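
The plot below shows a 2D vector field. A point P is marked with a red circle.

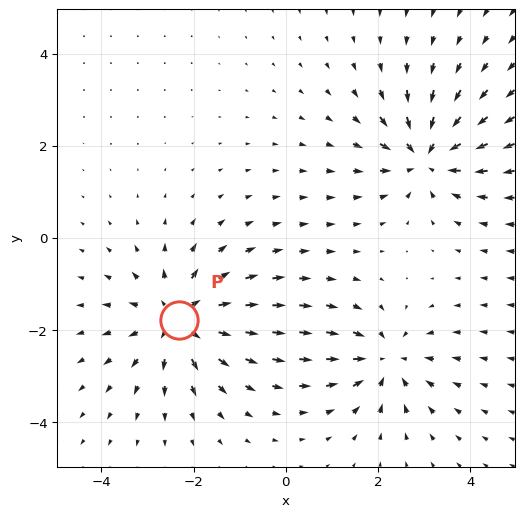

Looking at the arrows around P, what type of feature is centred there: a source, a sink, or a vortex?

At P (-2.3, -1.8) the arrows spread outward. Divergence about +4, curl ≈0 — positive divergence with near-zero curl is a source.

source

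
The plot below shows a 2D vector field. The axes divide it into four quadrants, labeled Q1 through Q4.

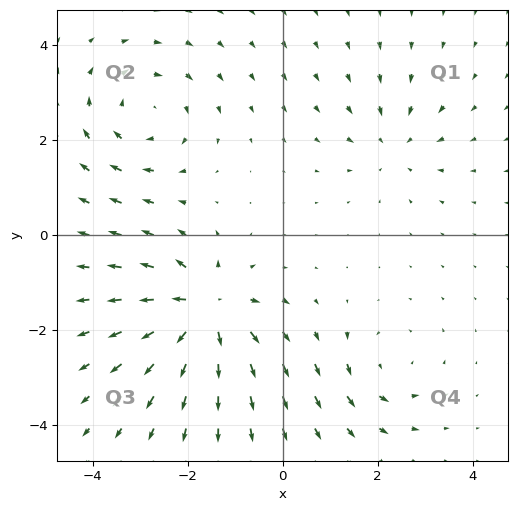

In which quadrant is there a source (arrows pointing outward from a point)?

Q3

The source sits at approximately (-1.7, -1.6), which lies in quadrant Q3. The divergence there is about +6, positive as expected for a source.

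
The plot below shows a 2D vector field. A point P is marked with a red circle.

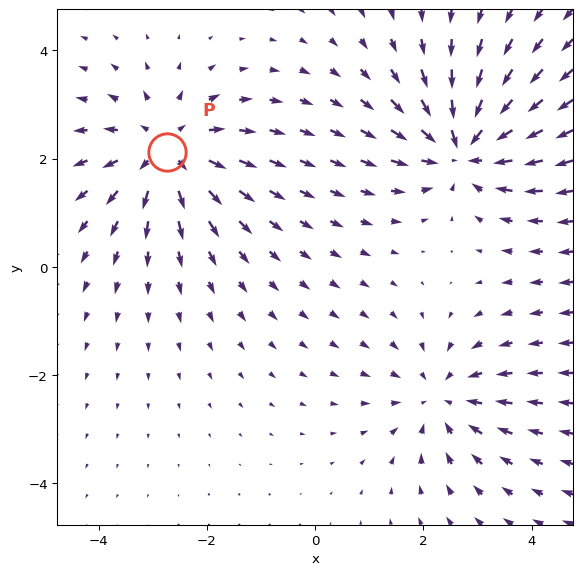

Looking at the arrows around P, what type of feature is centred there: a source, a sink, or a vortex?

At P (-2.7, 2.1) the arrows spread outward. Divergence about +4, curl ≈0 — positive divergence with near-zero curl is a source.

source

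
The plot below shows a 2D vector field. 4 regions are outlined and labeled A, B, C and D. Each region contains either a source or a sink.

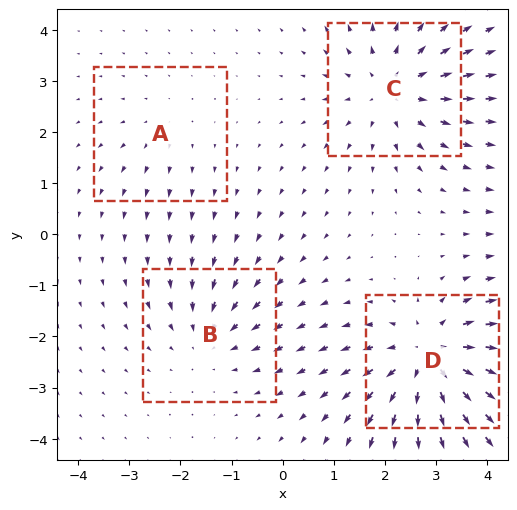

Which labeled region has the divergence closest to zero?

Divergence at each region's feature centre — A: about +2, B: about -3, C: about +5, D: about +6. Region A is closest to zero.

A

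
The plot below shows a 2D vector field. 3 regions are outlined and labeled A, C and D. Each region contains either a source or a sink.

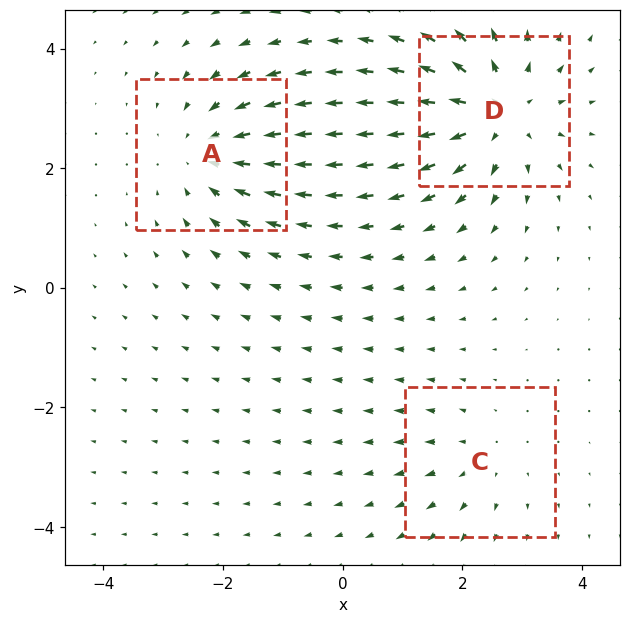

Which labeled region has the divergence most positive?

D

Divergence at each region's feature centre — A: about -3, C: about +2, D: about +4. Region D is most positive.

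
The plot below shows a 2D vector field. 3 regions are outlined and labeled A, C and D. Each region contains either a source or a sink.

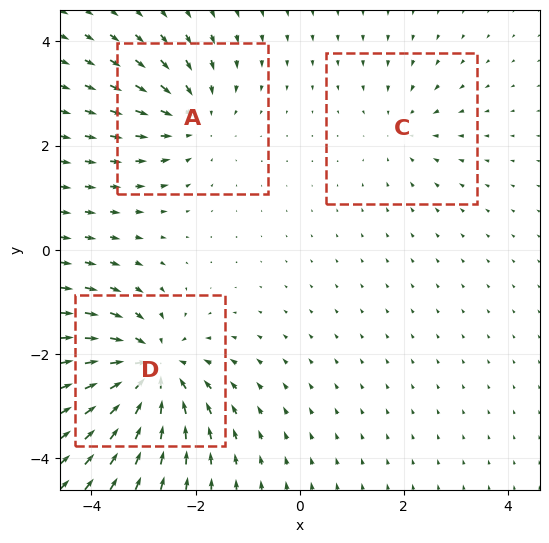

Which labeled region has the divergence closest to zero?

Divergence at each region's feature centre — A: about -3, C: about -2, D: about -5. Region C is closest to zero.

C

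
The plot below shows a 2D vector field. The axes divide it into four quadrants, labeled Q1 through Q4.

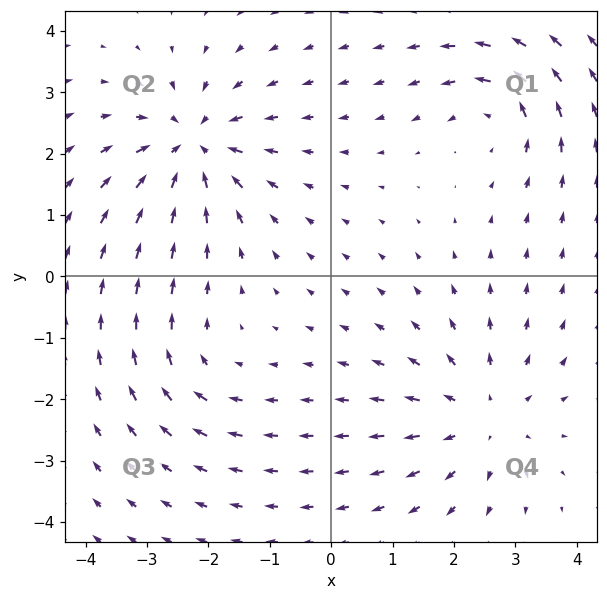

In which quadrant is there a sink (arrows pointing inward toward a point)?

The sink sits at approximately (-2.2, 2.1), which lies in quadrant Q2. The divergence there is about -6, negative as expected for a sink.

Q2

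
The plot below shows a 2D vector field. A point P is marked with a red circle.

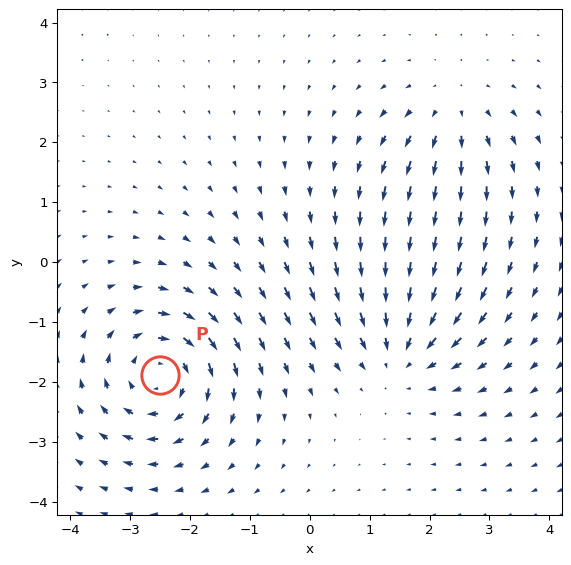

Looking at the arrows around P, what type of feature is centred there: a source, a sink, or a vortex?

vortex

At P (-2.5, -1.9) the arrows circulate clockwise. Divergence ≈0, curl about -5 — near-zero divergence with nonzero curl is a vortex.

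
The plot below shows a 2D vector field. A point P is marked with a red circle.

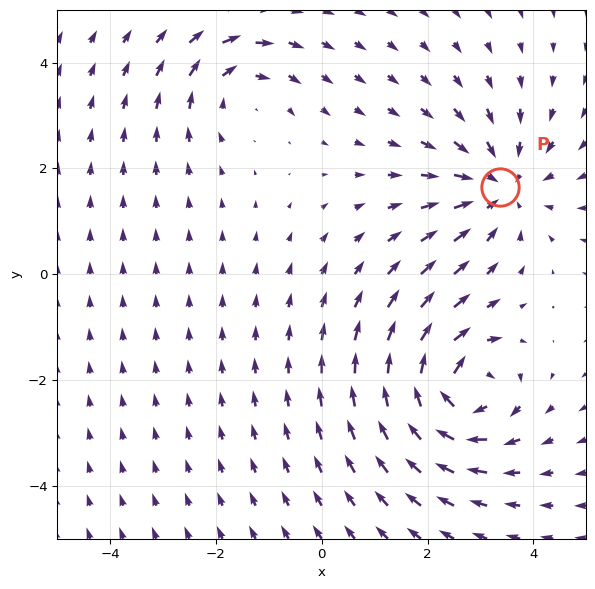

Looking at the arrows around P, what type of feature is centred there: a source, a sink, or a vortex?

At P (3.4, 1.6) the arrows converge inward. Divergence about -3, curl ≈0 — negative divergence with near-zero curl is a sink.

sink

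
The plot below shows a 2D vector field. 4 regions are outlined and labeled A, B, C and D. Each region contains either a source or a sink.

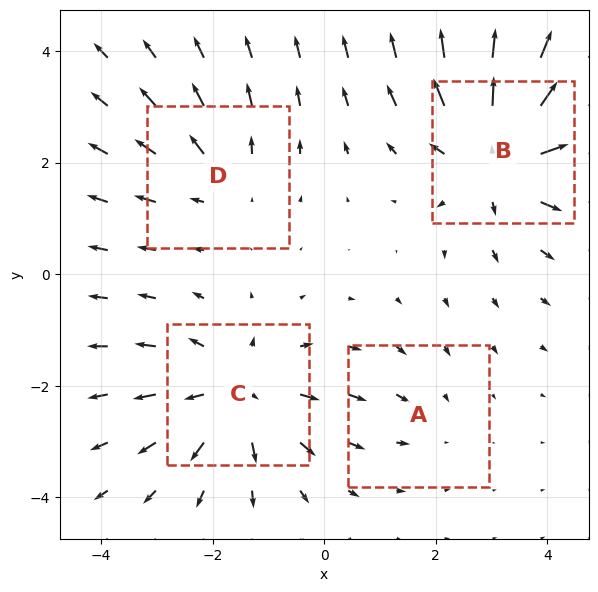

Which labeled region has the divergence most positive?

B

Divergence at each region's feature centre — A: about -2, B: about +6, C: about +4, D: about +3. Region B is most positive.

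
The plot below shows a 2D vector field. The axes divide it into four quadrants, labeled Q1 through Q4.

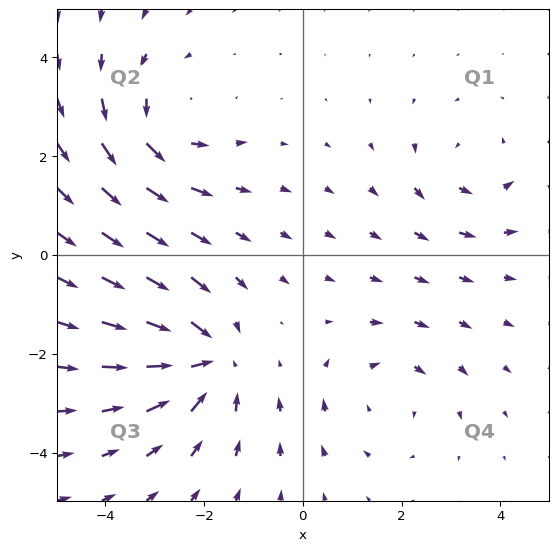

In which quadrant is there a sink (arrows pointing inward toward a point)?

The sink sits at approximately (-2.0, -2.1), which lies in quadrant Q3. The divergence there is about -5, negative as expected for a sink.

Q3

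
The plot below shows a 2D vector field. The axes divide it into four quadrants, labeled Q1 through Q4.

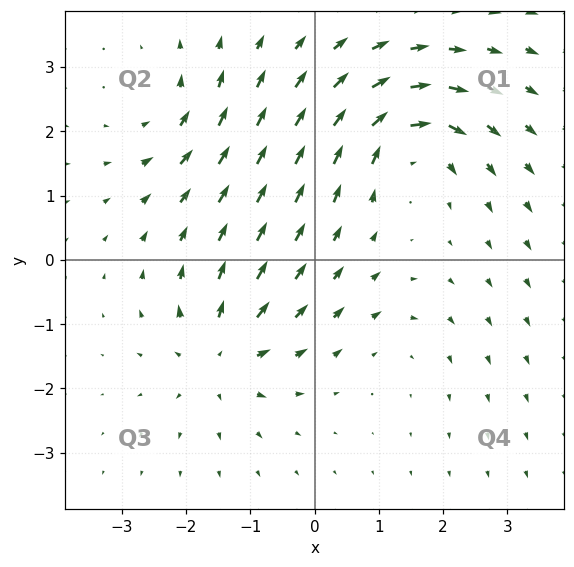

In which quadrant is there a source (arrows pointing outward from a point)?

Q3

The source sits at approximately (-1.5, -1.5), which lies in quadrant Q3. The divergence there is about +6, positive as expected for a source.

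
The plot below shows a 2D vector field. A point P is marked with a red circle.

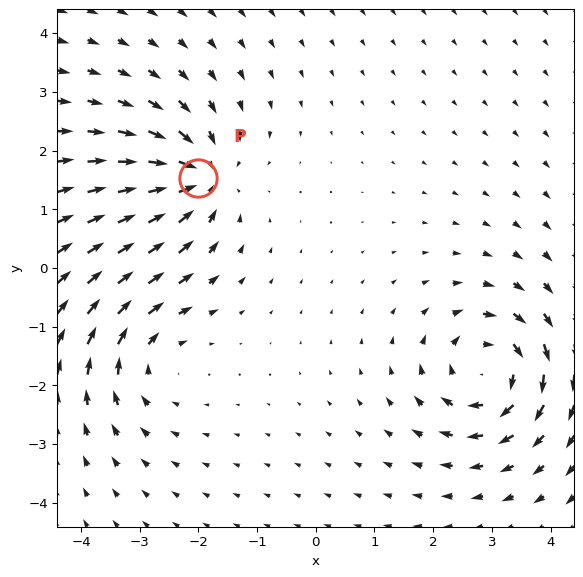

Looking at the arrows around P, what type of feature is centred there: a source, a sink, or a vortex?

At P (-2.0, 1.5) the arrows converge inward. Divergence about -6, curl ≈0 — negative divergence with near-zero curl is a sink.

sink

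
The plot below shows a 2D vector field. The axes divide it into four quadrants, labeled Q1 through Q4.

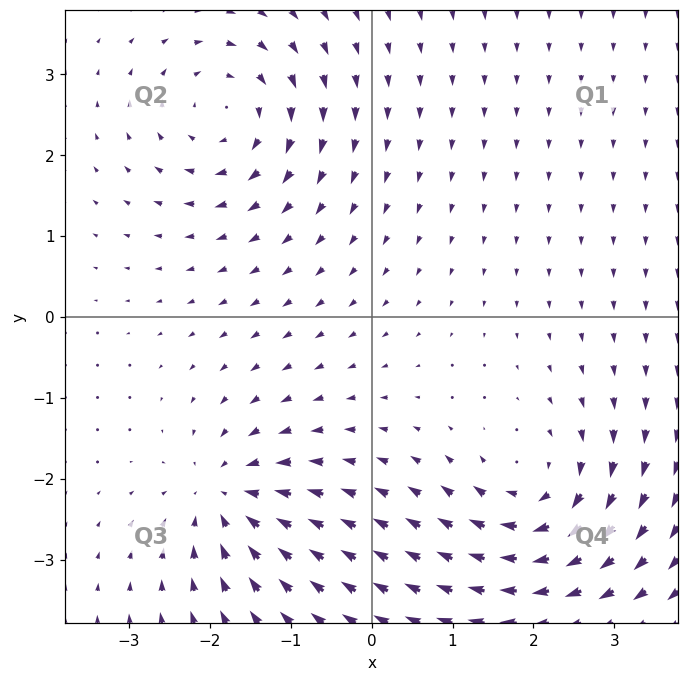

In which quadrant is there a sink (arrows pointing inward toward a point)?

Q3

The sink sits at approximately (-1.8, -2.2), which lies in quadrant Q3. The divergence there is about -5, negative as expected for a sink.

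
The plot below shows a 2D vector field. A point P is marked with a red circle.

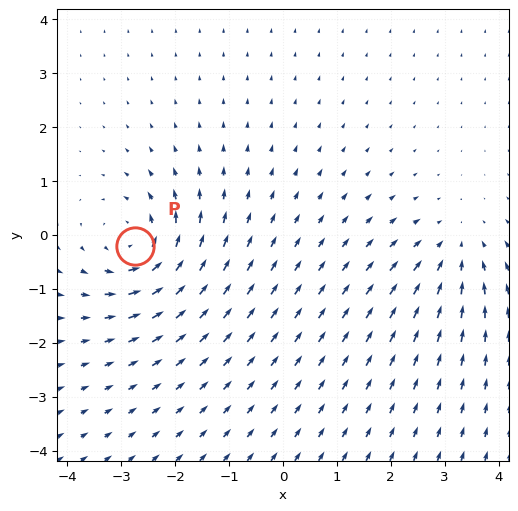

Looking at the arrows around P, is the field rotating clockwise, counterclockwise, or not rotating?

counterclockwise

Near P at (-2.7, -0.2) the arrows circulate counterclockwise. The curl (z-component) there is about +5; positive curl means counterclockwise rotation.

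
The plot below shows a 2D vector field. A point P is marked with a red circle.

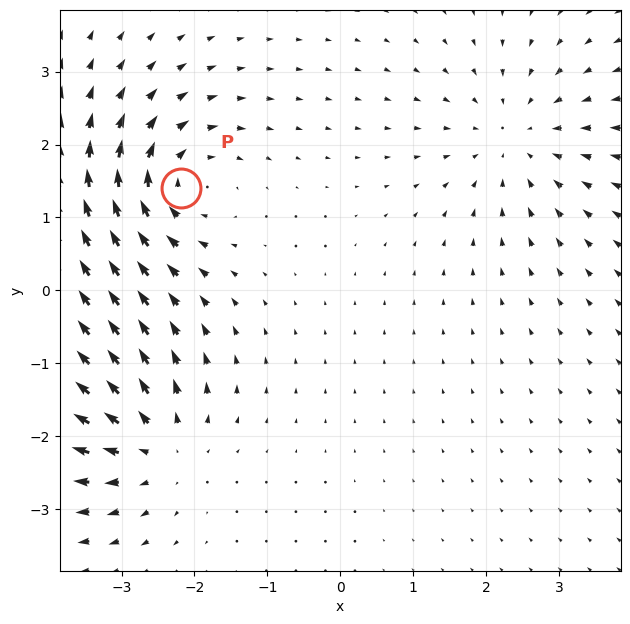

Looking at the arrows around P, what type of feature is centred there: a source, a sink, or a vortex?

vortex

At P (-2.2, 1.4) the arrows circulate clockwise. Divergence ≈0, curl about -6 — near-zero divergence with nonzero curl is a vortex.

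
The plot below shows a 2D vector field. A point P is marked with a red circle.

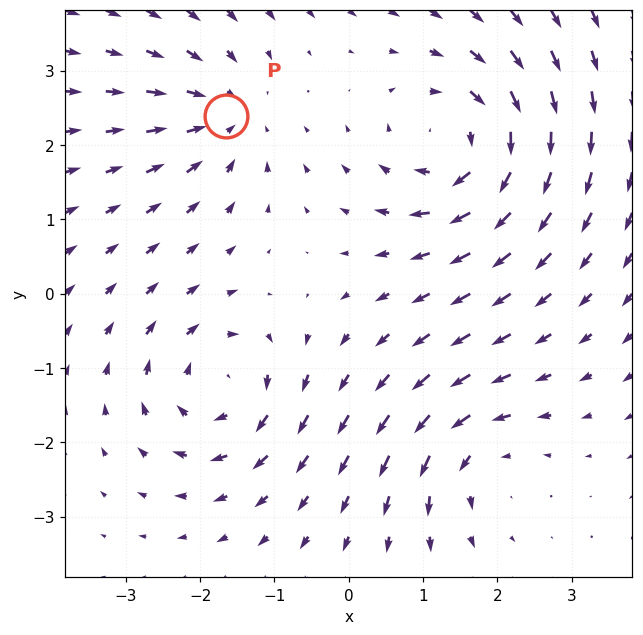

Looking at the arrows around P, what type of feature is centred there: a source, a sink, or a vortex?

sink

At P (-1.6, 2.4) the arrows converge inward. Divergence about -4, curl ≈0 — negative divergence with near-zero curl is a sink.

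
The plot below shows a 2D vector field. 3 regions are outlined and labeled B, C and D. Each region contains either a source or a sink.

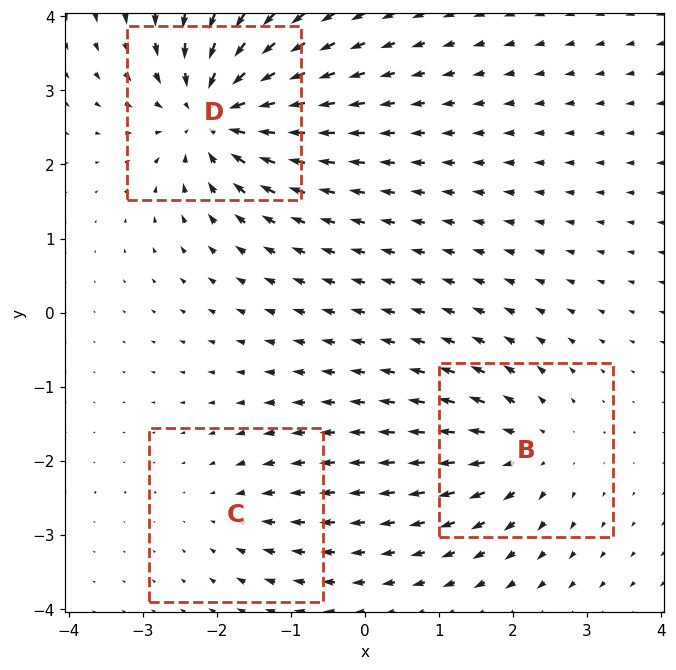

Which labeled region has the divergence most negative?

Divergence at each region's feature centre — B: about +4, C: about -2, D: about -6. Region D is most negative.

D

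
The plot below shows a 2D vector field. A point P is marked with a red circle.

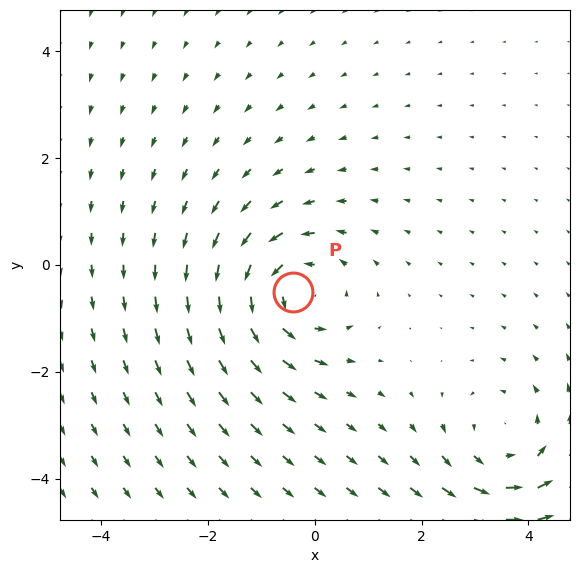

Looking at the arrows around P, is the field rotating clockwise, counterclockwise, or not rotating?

Near P at (-0.4, -0.5) the arrows circulate counterclockwise. The curl (z-component) there is about +5; positive curl means counterclockwise rotation.

counterclockwise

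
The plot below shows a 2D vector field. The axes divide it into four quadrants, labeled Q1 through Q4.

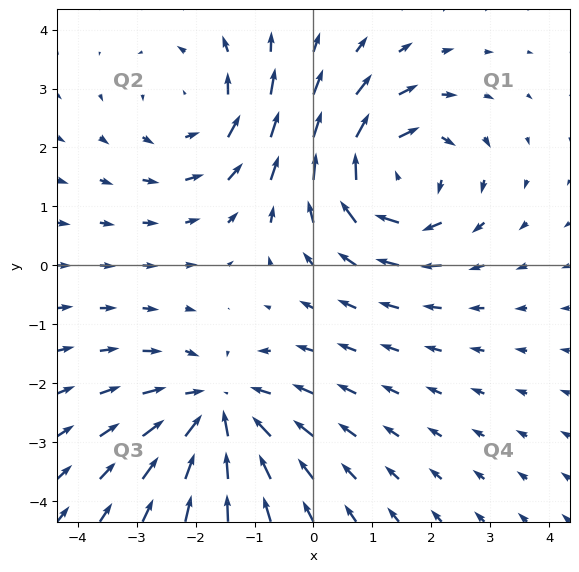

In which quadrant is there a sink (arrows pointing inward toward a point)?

Q3

The sink sits at approximately (-1.6, -2.5), which lies in quadrant Q3. The divergence there is about -3, negative as expected for a sink.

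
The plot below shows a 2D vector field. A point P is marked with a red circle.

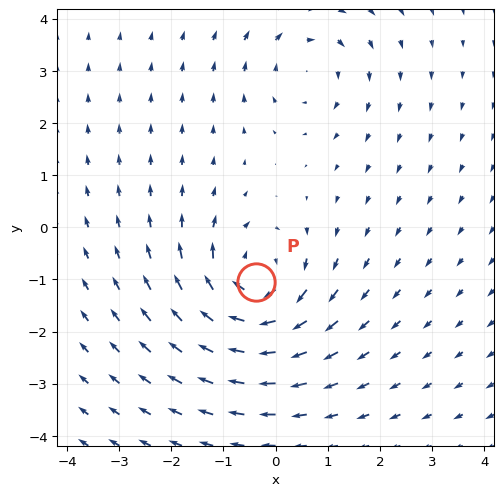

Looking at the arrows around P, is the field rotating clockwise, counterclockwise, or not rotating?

Near P at (-0.4, -1.0) the arrows circulate clockwise. The curl (z-component) there is about -5; negative curl means clockwise rotation.

clockwise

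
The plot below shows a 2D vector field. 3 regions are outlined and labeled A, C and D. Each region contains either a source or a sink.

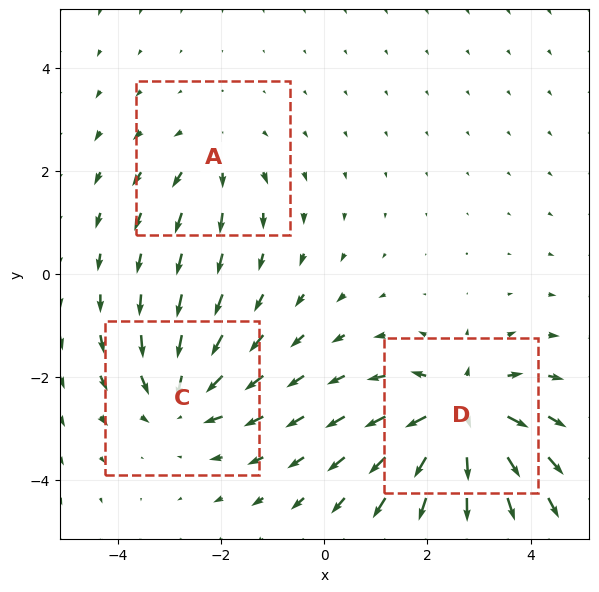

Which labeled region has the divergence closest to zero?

Divergence at each region's feature centre — A: about +2, C: about -4, D: about +5. Region A is closest to zero.

A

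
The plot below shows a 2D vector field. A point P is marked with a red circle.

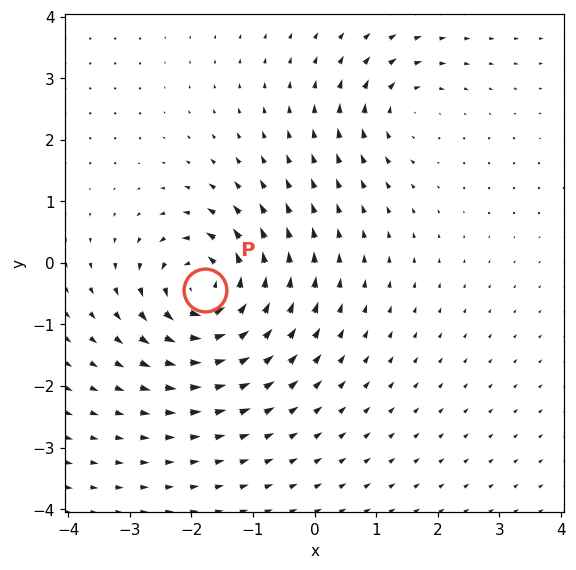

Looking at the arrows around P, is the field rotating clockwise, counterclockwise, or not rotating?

counterclockwise

Near P at (-1.8, -0.4) the arrows circulate counterclockwise. The curl (z-component) there is about +7; positive curl means counterclockwise rotation.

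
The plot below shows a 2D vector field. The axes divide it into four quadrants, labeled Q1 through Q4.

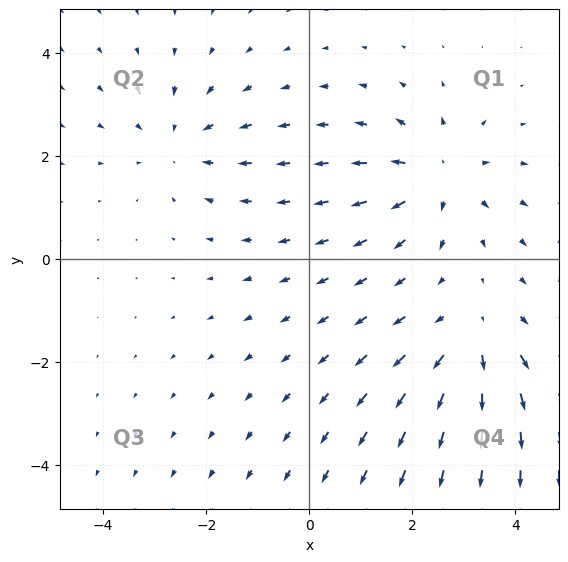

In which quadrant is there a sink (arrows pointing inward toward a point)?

The sink sits at approximately (-2.5, 2.3), which lies in quadrant Q2. The divergence there is about -3, negative as expected for a sink.

Q2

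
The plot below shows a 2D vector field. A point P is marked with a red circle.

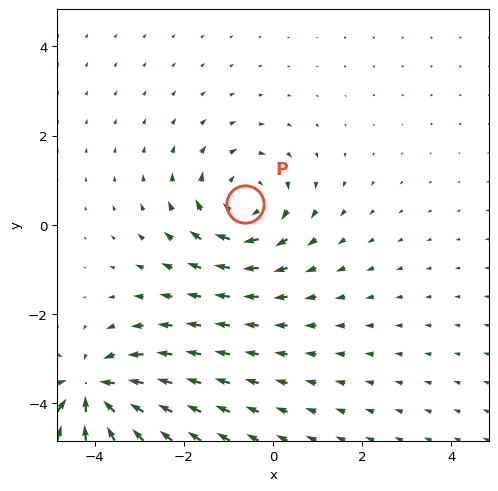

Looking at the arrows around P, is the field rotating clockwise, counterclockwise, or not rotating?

Near P at (-0.6, 0.5) the arrows circulate clockwise. The curl (z-component) there is about -3; negative curl means clockwise rotation.

clockwise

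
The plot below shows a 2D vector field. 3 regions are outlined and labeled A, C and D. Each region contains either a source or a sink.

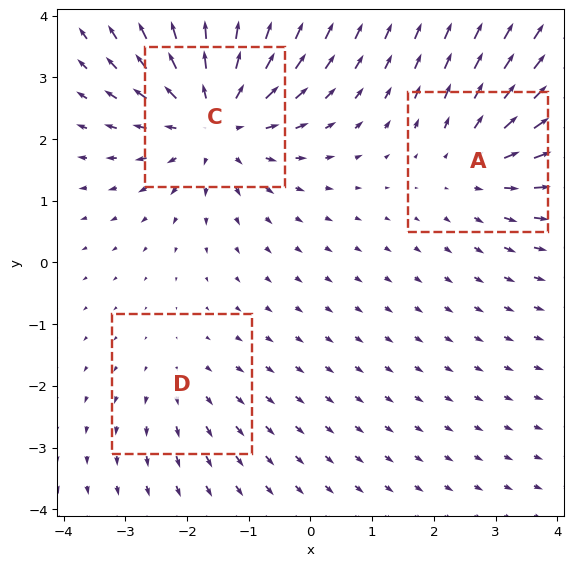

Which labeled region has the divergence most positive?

Divergence at each region's feature centre — A: about +3, C: about +5, D: about +2. Region C is most positive.

C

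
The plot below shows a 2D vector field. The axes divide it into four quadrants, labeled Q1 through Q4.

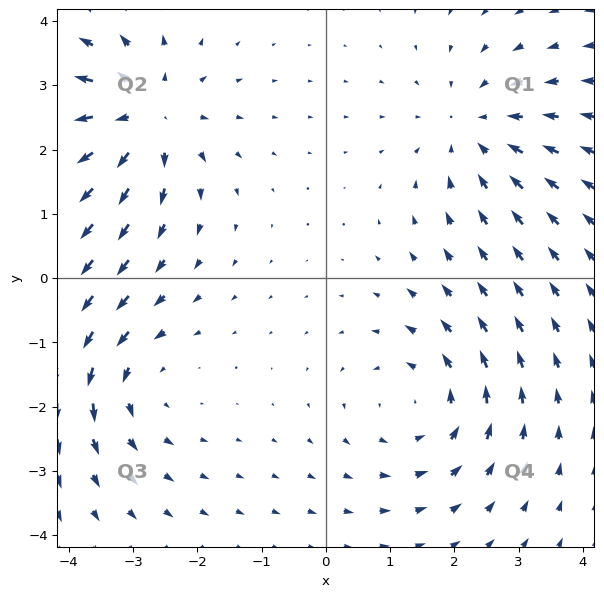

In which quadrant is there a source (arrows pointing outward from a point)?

The source sits at approximately (-2.8, 2.5), which lies in quadrant Q2. The divergence there is about +5, positive as expected for a source.

Q2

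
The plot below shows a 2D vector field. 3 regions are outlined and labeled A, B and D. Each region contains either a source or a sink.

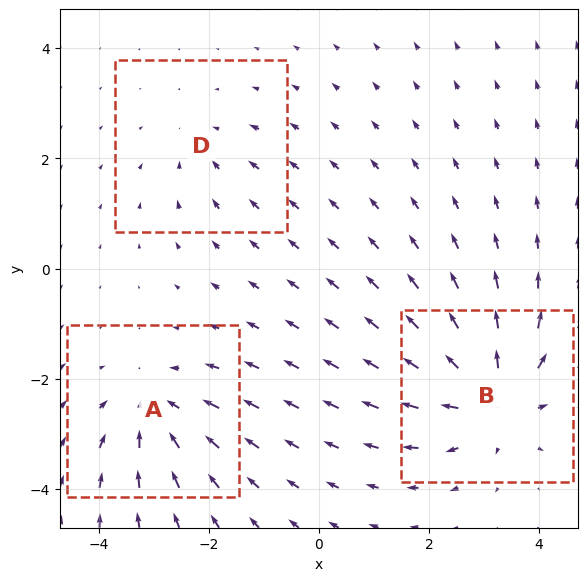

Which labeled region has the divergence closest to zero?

D

Divergence at each region's feature centre — A: about -3, B: about +4, D: about -2. Region D is closest to zero.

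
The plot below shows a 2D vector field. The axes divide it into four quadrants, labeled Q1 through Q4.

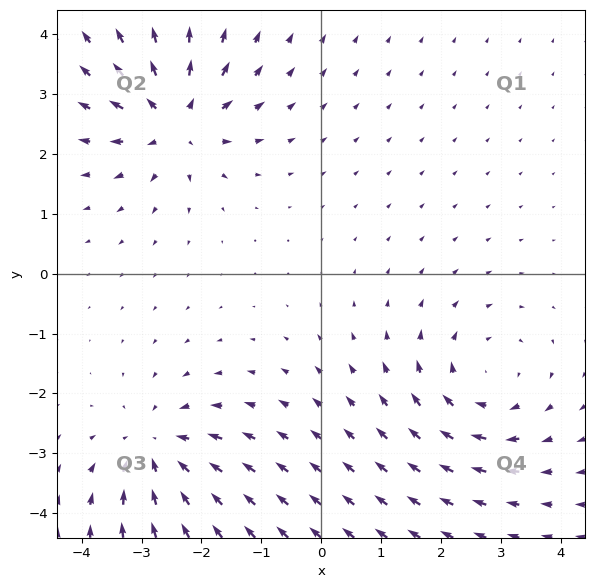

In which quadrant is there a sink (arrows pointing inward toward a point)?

The sink sits at approximately (-2.7, -3.0), which lies in quadrant Q3. The divergence there is about -4, negative as expected for a sink.

Q3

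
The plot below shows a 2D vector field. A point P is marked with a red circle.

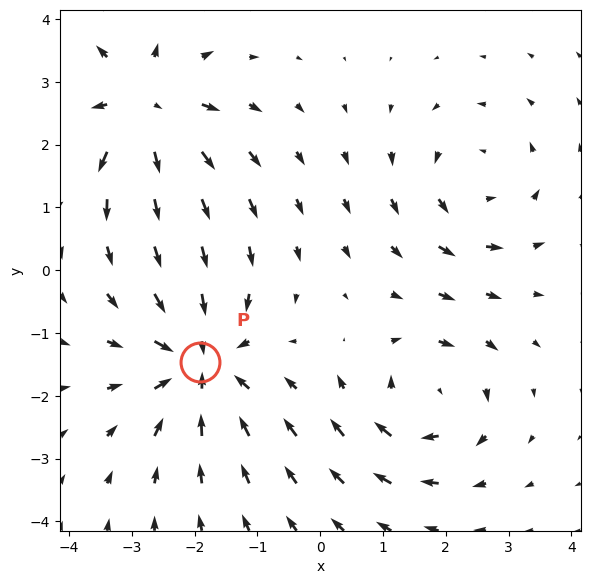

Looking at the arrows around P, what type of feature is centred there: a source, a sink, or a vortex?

At P (-1.9, -1.5) the arrows converge inward. Divergence about -4, curl ≈0 — negative divergence with near-zero curl is a sink.

sink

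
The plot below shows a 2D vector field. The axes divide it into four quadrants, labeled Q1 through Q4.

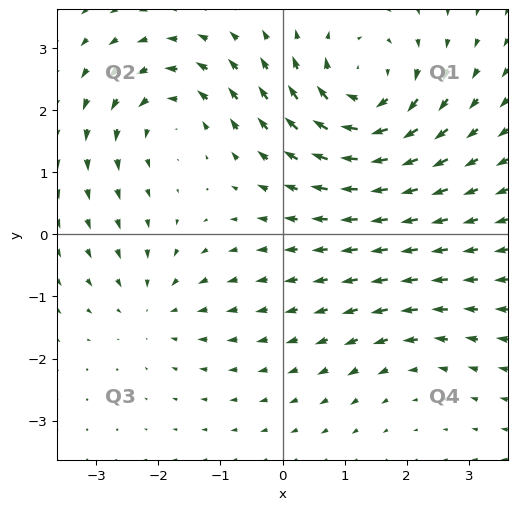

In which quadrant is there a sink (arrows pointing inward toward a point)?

Q3

The sink sits at approximately (-2.1, -1.2), which lies in quadrant Q3. The divergence there is about -3, negative as expected for a sink.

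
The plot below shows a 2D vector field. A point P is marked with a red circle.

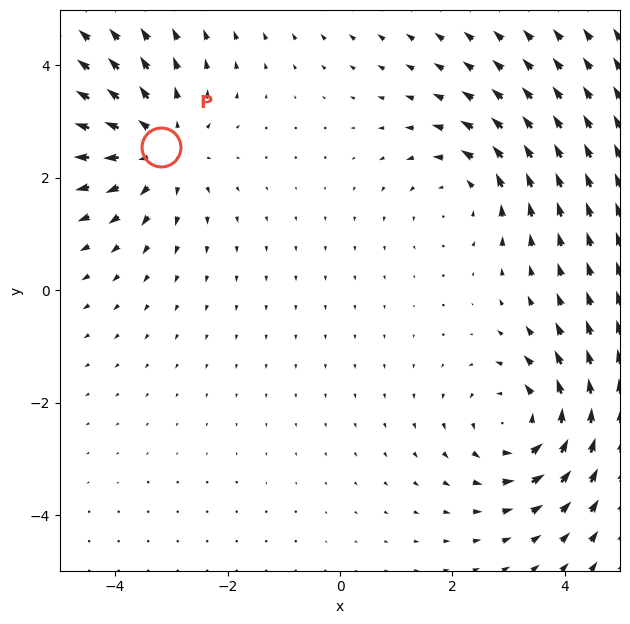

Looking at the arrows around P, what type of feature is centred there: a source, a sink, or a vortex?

source

At P (-3.2, 2.6) the arrows spread outward. Divergence about +4, curl ≈0 — positive divergence with near-zero curl is a source.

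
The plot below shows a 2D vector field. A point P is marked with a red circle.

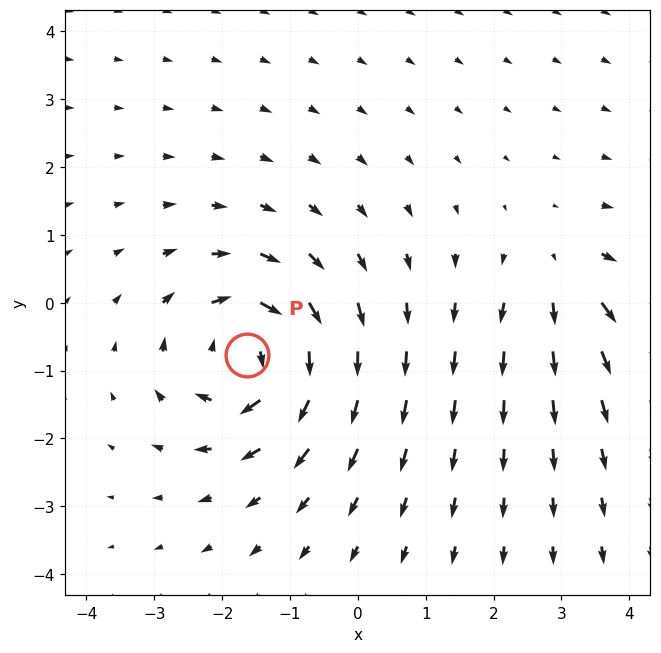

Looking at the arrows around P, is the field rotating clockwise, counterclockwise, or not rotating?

Near P at (-1.6, -0.8) the arrows circulate clockwise. The curl (z-component) there is about -6; negative curl means clockwise rotation.

clockwise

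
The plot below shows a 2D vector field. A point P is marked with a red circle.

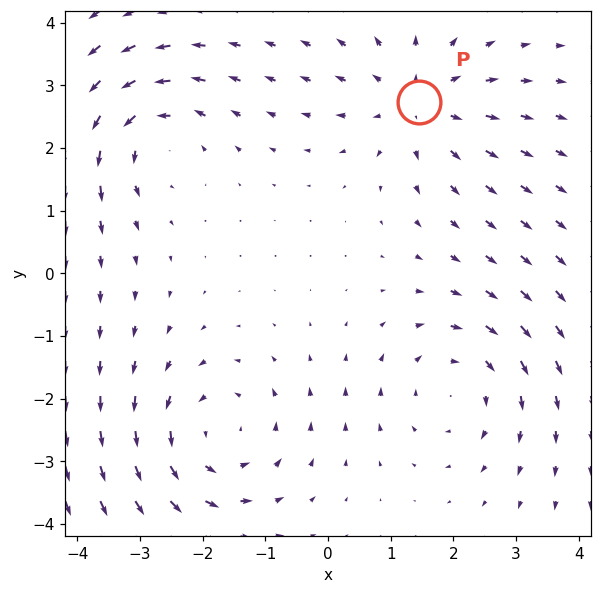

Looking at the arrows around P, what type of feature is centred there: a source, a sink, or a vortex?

source

At P (1.4, 2.7) the arrows spread outward. Divergence about +4, curl ≈0 — positive divergence with near-zero curl is a source.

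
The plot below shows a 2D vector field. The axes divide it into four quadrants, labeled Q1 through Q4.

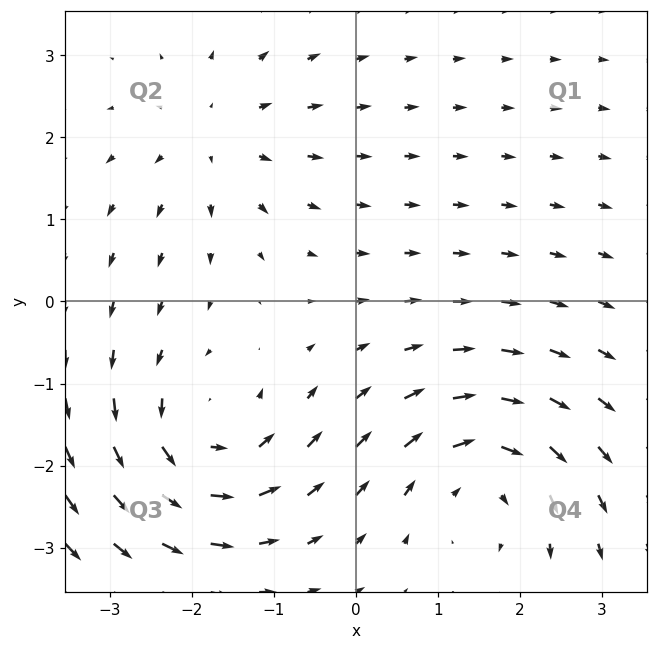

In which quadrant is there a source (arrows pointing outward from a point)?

Q2

The source sits at approximately (-1.7, 2.0), which lies in quadrant Q2. The divergence there is about +3, positive as expected for a source.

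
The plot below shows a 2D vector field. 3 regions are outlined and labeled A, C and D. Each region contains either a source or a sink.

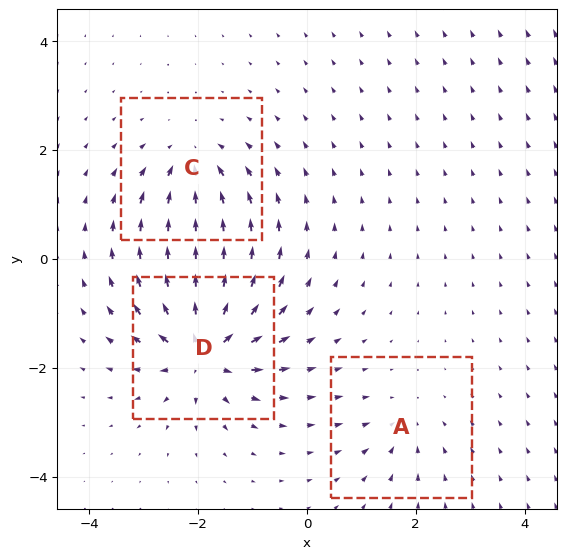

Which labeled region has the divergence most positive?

Divergence at each region's feature centre — A: about -3, C: about -4, D: about +7. Region D is most positive.

D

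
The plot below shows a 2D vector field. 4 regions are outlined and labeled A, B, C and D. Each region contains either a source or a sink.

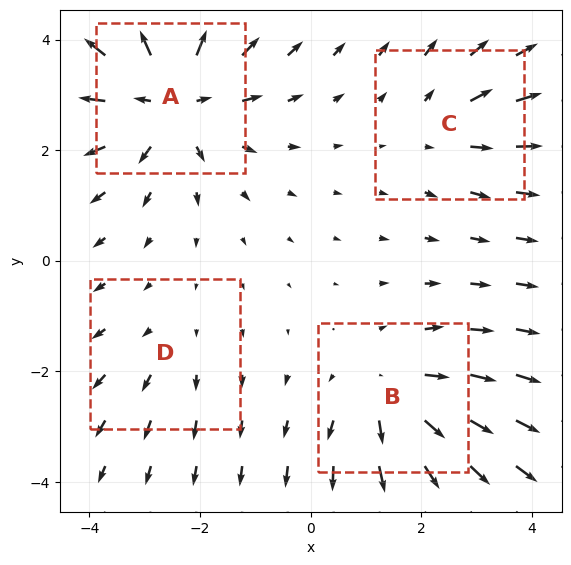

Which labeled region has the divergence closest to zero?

Divergence at each region's feature centre — A: about +6, B: about +5, C: about +3, D: about +2. Region D is closest to zero.

D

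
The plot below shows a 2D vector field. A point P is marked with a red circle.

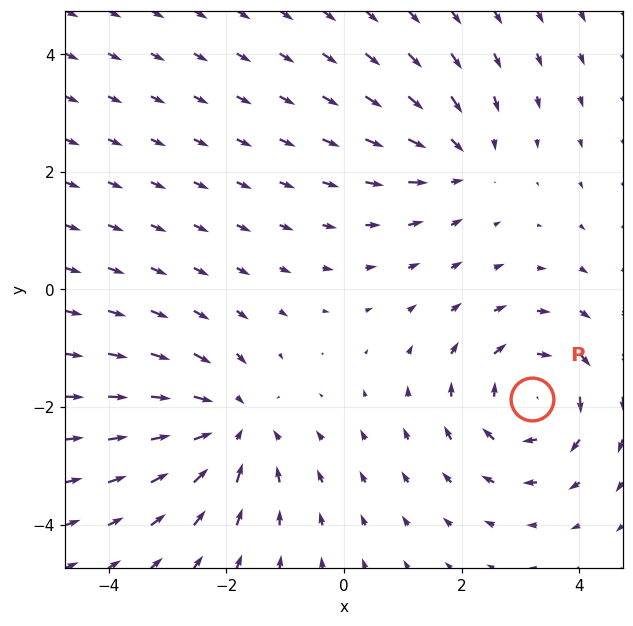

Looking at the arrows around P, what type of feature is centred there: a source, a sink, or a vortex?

At P (3.2, -1.9) the arrows circulate clockwise. Divergence ≈0, curl about -5 — near-zero divergence with nonzero curl is a vortex.

vortex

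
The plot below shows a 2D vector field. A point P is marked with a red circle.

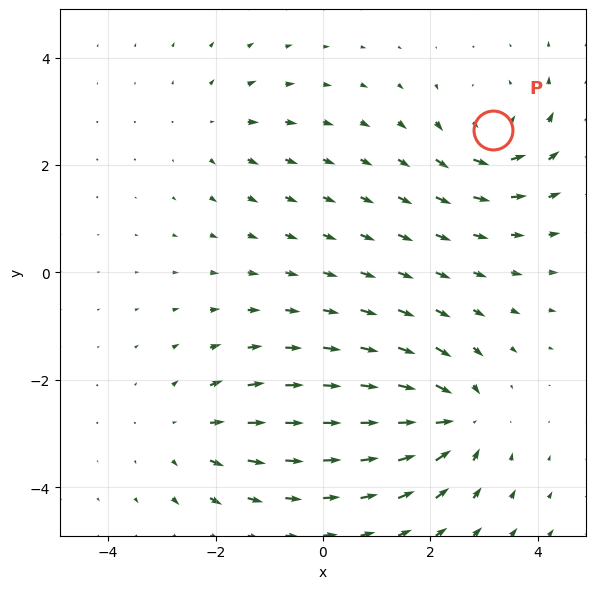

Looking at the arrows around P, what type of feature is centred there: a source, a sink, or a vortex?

At P (3.2, 2.7) the arrows circulate counterclockwise. Divergence ≈0, curl about +4 — near-zero divergence with nonzero curl is a vortex.

vortex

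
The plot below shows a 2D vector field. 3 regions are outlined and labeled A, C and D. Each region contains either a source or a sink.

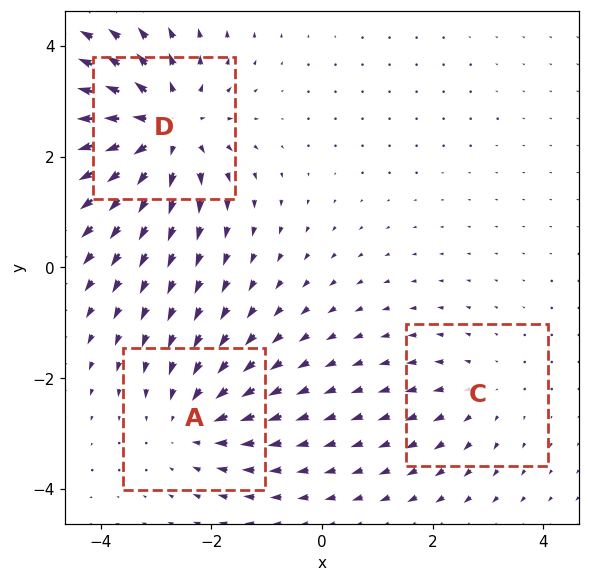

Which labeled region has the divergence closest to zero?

C

Divergence at each region's feature centre — A: about -3, C: about +2, D: about +5. Region C is closest to zero.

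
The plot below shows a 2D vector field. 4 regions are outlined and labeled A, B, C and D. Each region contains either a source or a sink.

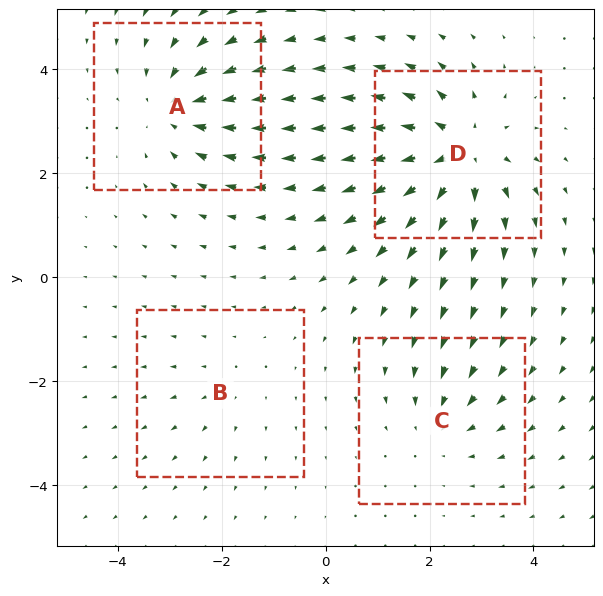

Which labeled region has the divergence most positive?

D

Divergence at each region's feature centre — A: about -5, B: about +2, C: about -3, D: about +7. Region D is most positive.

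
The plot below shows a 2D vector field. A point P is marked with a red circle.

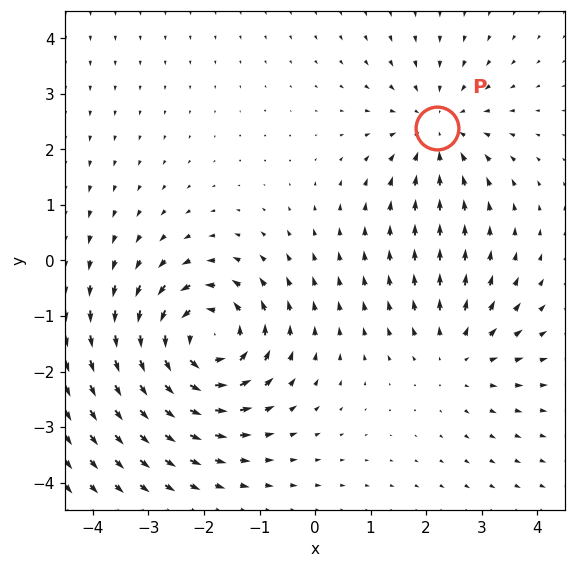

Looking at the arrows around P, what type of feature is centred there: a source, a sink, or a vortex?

sink

At P (2.2, 2.4) the arrows converge inward. Divergence about -3, curl ≈0 — negative divergence with near-zero curl is a sink.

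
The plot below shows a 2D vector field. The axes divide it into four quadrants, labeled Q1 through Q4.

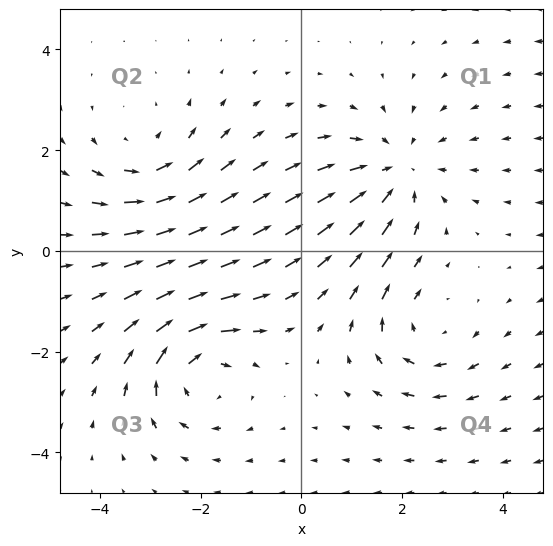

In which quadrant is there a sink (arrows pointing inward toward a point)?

The sink sits at approximately (1.9, 1.6), which lies in quadrant Q1. The divergence there is about -3, negative as expected for a sink.

Q1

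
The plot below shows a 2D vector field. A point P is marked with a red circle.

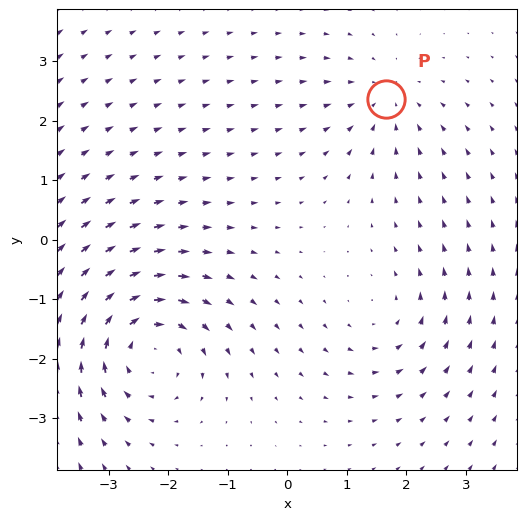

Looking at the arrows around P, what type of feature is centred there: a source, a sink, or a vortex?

sink

At P (1.7, 2.4) the arrows converge inward. Divergence about -3, curl ≈0 — negative divergence with near-zero curl is a sink.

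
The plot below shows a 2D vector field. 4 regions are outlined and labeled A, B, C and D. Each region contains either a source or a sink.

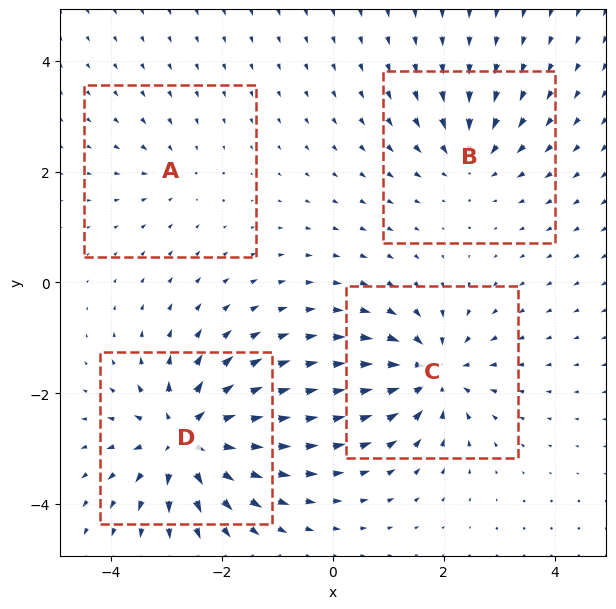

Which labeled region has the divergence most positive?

D

Divergence at each region's feature centre — A: about -2, B: about -4, C: about -6, D: about +8. Region D is most positive.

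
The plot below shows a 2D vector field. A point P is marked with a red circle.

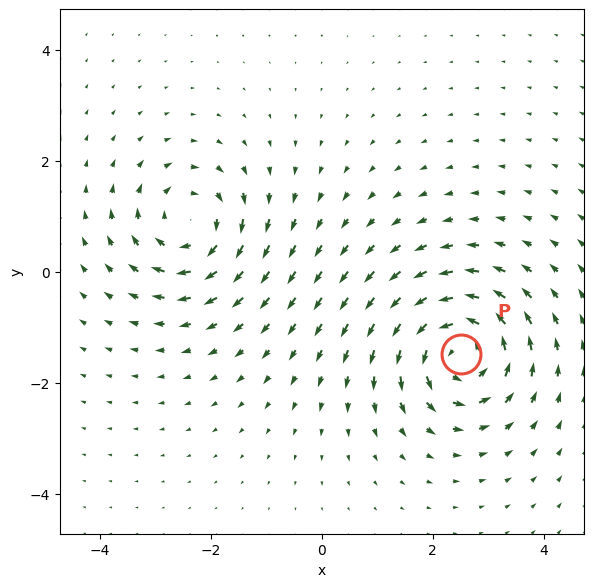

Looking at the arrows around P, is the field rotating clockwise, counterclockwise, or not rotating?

Near P at (2.5, -1.5) the arrows circulate counterclockwise. The curl (z-component) there is about +6; positive curl means counterclockwise rotation.

counterclockwise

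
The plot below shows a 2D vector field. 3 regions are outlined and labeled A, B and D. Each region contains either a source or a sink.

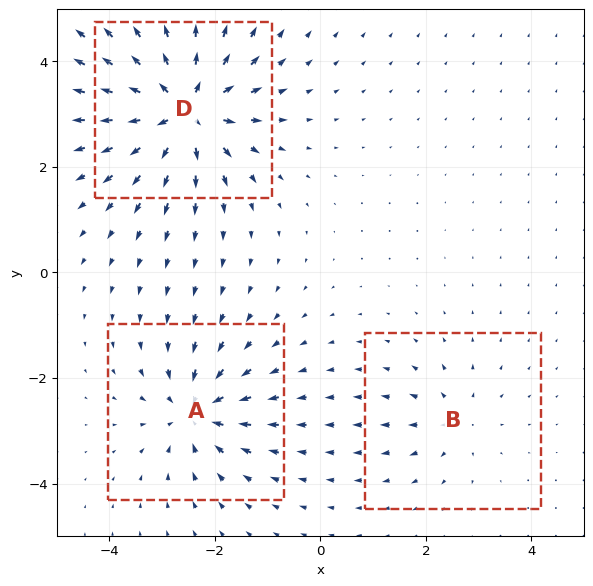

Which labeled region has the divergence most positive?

Divergence at each region's feature centre — A: about -4, B: about +3, D: about +7. Region D is most positive.

D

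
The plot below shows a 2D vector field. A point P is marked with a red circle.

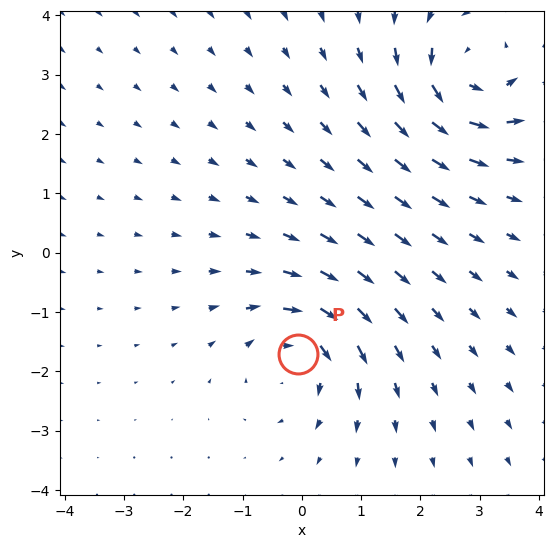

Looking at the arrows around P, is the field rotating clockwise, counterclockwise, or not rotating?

clockwise

Near P at (-0.1, -1.7) the arrows circulate clockwise. The curl (z-component) there is about -5; negative curl means clockwise rotation.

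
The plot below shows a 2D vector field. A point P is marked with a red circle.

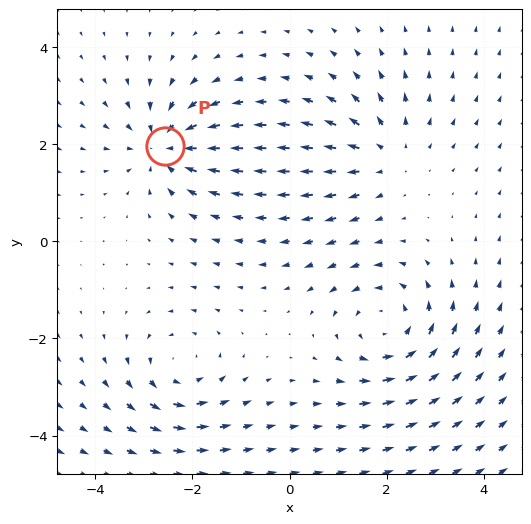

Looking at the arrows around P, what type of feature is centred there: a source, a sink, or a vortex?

At P (-2.6, 2.0) the arrows converge inward. Divergence about -5, curl ≈0 — negative divergence with near-zero curl is a sink.

sink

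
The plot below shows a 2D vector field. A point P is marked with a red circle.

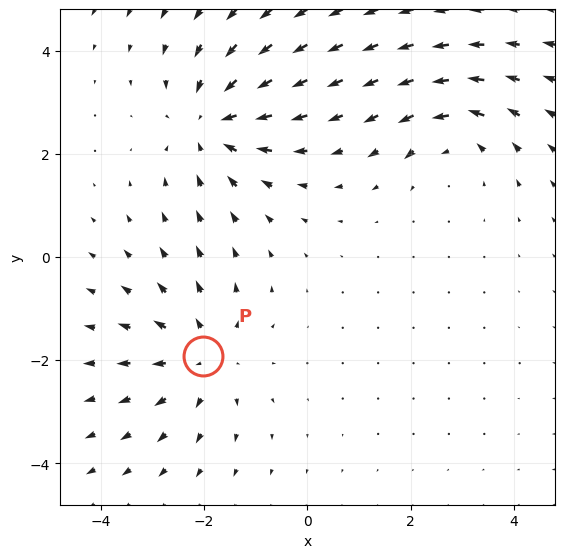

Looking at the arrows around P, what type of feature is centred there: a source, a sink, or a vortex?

At P (-2.0, -1.9) the arrows spread outward. Divergence about +3, curl ≈0 — positive divergence with near-zero curl is a source.

source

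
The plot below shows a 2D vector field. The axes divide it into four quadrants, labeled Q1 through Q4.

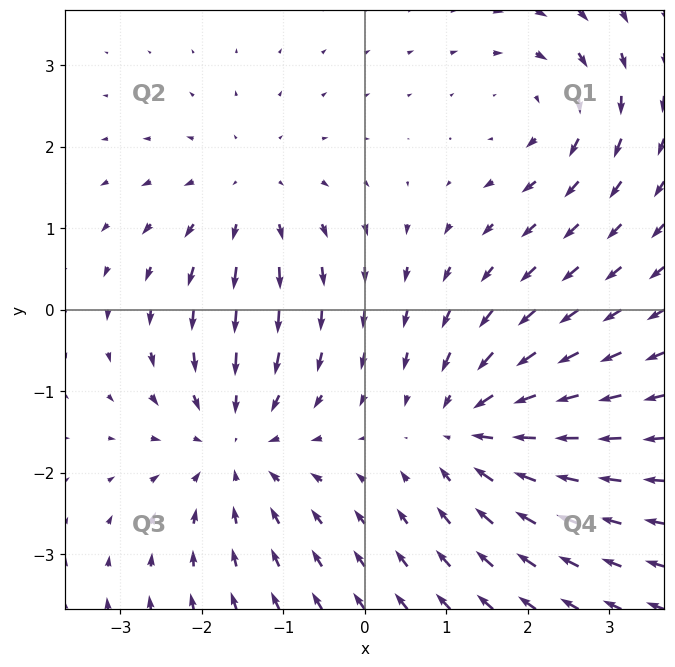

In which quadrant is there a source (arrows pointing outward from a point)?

The source sits at approximately (-1.4, 1.4), which lies in quadrant Q2. The divergence there is about +3, positive as expected for a source.

Q2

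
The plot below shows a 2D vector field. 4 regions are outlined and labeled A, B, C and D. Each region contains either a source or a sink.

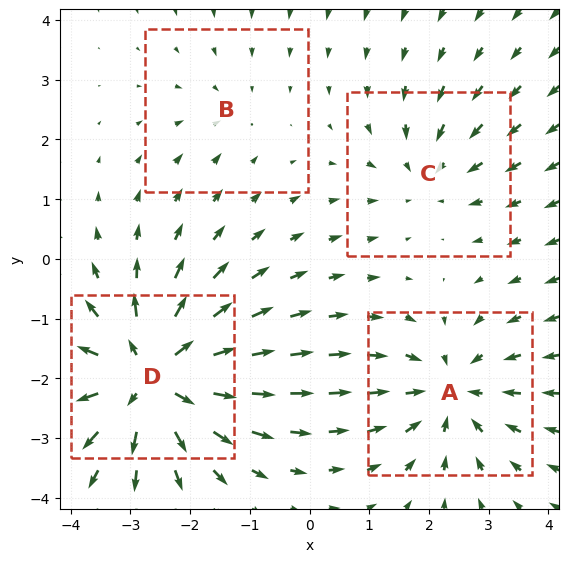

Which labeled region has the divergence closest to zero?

Divergence at each region's feature centre — A: about -5, B: about -2, C: about -3, D: about +7. Region B is closest to zero.

B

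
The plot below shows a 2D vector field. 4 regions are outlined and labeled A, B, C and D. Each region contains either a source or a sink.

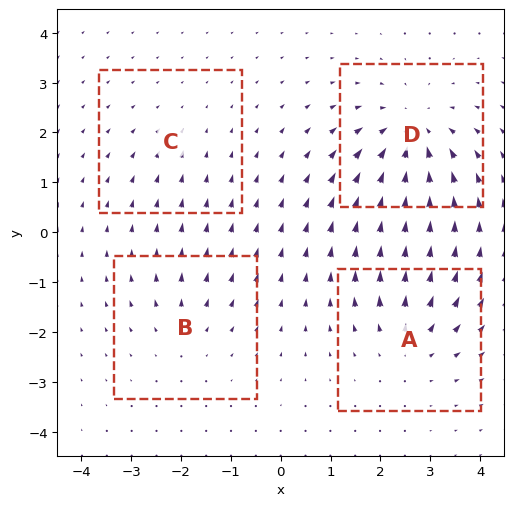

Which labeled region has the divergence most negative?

D

Divergence at each region's feature centre — A: about +4, B: about +3, C: about -2, D: about -6. Region D is most negative.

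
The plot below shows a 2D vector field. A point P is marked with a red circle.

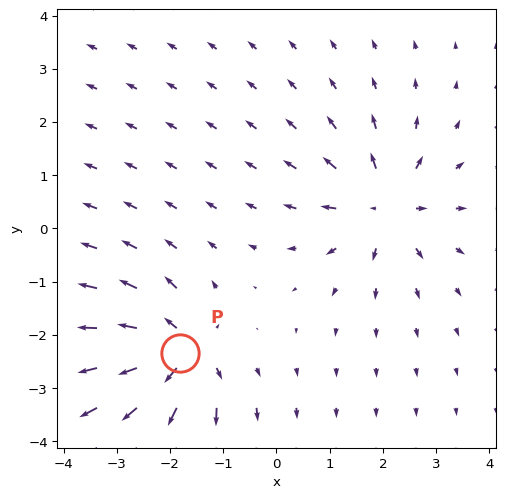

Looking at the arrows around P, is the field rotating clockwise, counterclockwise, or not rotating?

Near P at (-1.8, -2.3) the arrows show no circulation. The curl there is ≈0.

not rotating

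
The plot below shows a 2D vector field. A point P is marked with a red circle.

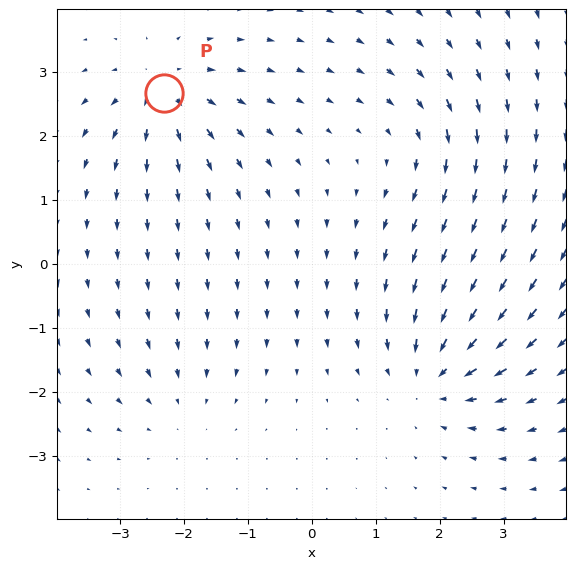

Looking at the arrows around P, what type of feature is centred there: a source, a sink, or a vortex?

At P (-2.3, 2.7) the arrows spread outward. Divergence about +5, curl ≈0 — positive divergence with near-zero curl is a source.

source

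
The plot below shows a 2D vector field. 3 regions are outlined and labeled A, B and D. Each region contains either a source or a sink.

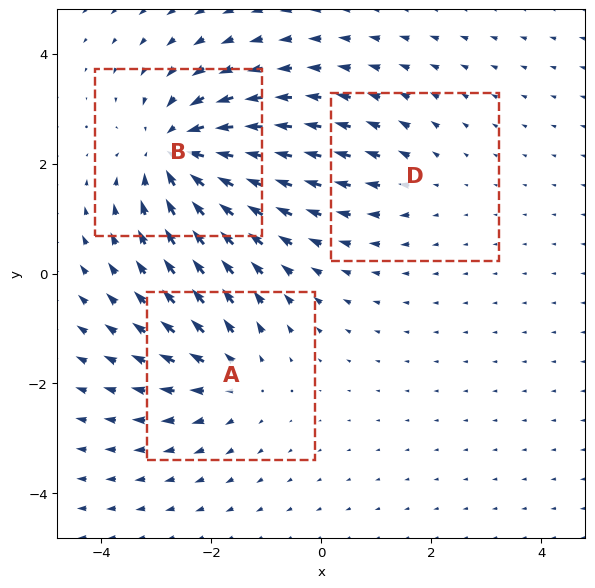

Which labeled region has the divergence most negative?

B

Divergence at each region's feature centre — A: about +3, B: about -5, D: about +2. Region B is most negative.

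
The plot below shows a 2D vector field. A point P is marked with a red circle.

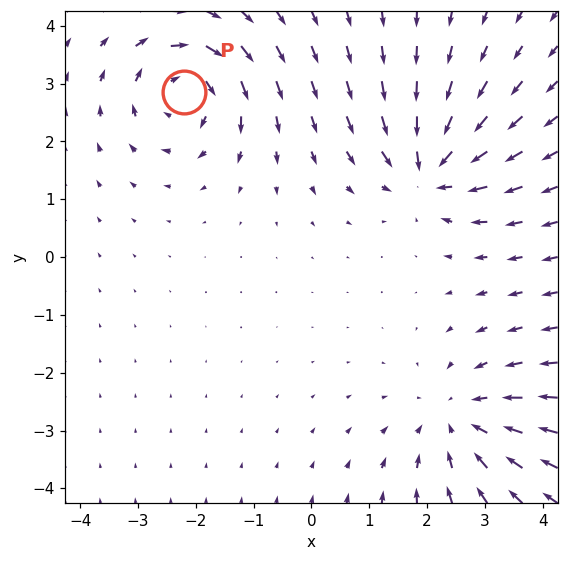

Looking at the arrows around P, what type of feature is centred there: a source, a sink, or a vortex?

At P (-2.2, 2.9) the arrows circulate clockwise. Divergence ≈0, curl about -6 — near-zero divergence with nonzero curl is a vortex.

vortex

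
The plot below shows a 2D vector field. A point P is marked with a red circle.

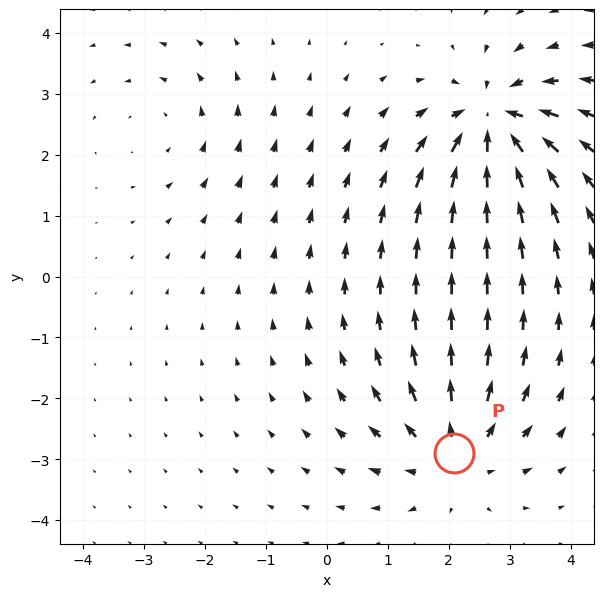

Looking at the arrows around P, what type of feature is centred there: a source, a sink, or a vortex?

At P (2.1, -2.9) the arrows spread outward. Divergence about +4, curl ≈0 — positive divergence with near-zero curl is a source.

source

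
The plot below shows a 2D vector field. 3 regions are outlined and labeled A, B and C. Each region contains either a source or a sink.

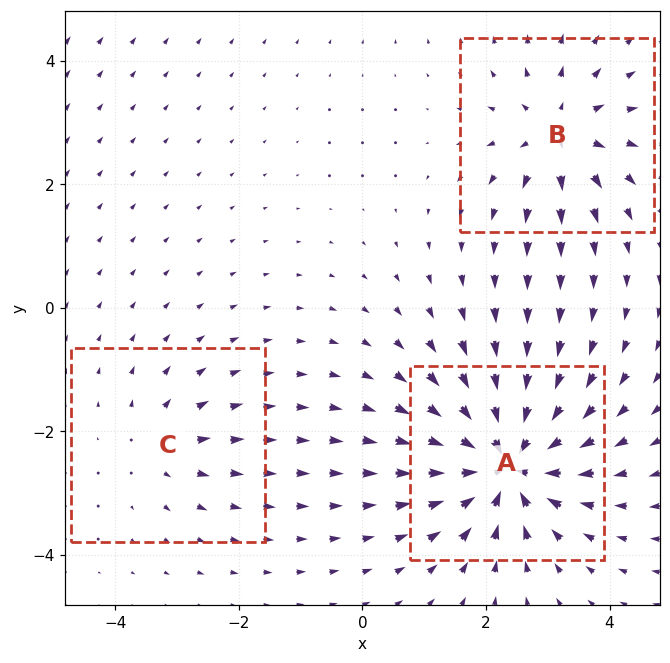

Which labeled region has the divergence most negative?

Divergence at each region's feature centre — A: about -6, B: about +4, C: about +2. Region A is most negative.

A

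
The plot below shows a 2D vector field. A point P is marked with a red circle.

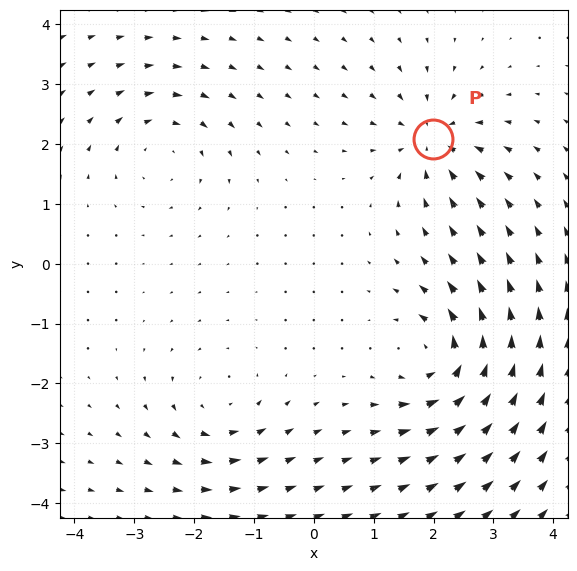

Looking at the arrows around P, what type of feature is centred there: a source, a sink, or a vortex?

At P (2.0, 2.1) the arrows converge inward. Divergence about -4, curl ≈0 — negative divergence with near-zero curl is a sink.

sink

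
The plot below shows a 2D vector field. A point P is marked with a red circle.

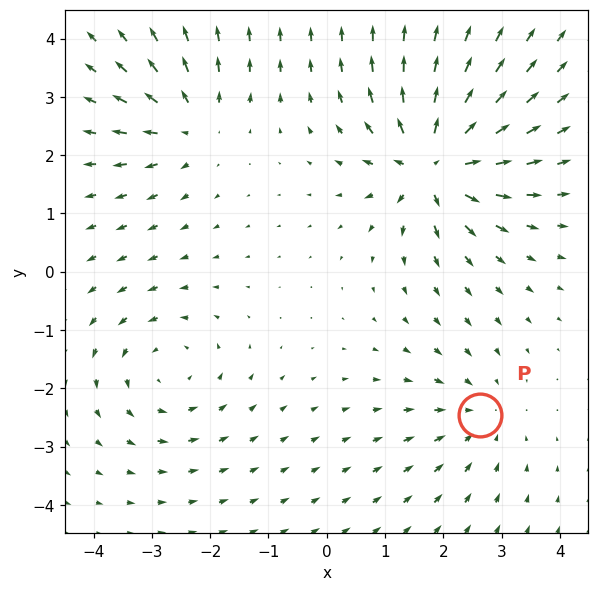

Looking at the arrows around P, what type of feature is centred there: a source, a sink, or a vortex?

sink

At P (2.6, -2.5) the arrows converge inward. Divergence about -3, curl ≈0 — negative divergence with near-zero curl is a sink.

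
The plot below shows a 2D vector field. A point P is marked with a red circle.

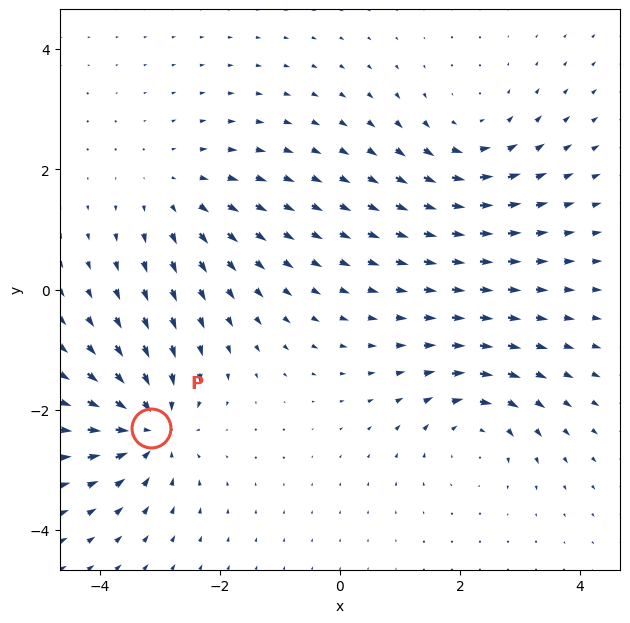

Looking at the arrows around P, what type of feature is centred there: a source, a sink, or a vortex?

At P (-3.1, -2.3) the arrows converge inward. Divergence about -6, curl ≈0 — negative divergence with near-zero curl is a sink.

sink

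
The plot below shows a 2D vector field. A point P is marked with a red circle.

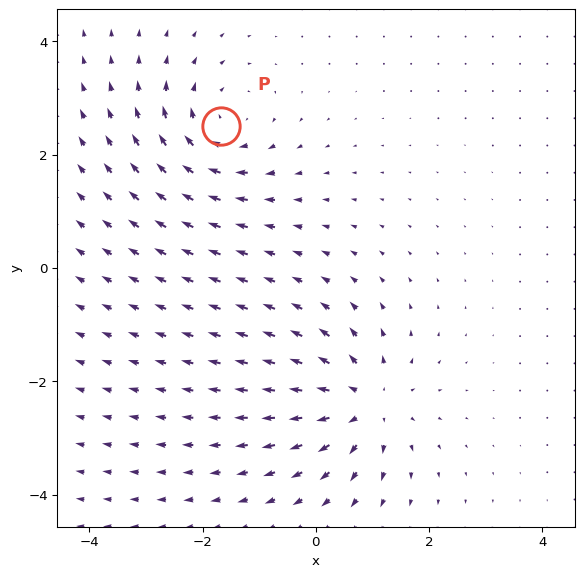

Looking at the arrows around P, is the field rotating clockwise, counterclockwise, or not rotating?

Near P at (-1.7, 2.5) the arrows circulate clockwise. The curl (z-component) there is about -4; negative curl means clockwise rotation.

clockwise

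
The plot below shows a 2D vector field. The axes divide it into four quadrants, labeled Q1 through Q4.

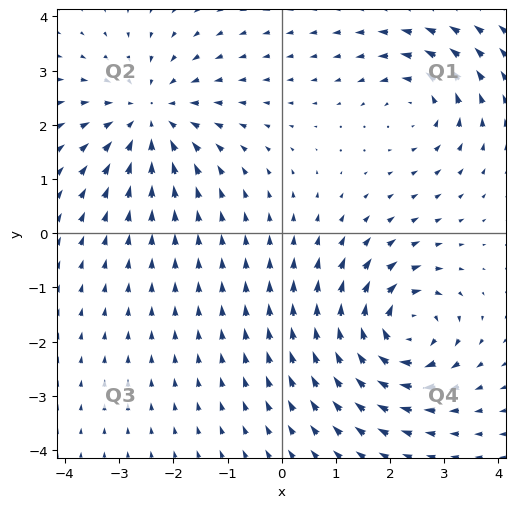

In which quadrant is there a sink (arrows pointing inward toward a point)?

The sink sits at approximately (-2.4, 2.2), which lies in quadrant Q2. The divergence there is about -4, negative as expected for a sink.

Q2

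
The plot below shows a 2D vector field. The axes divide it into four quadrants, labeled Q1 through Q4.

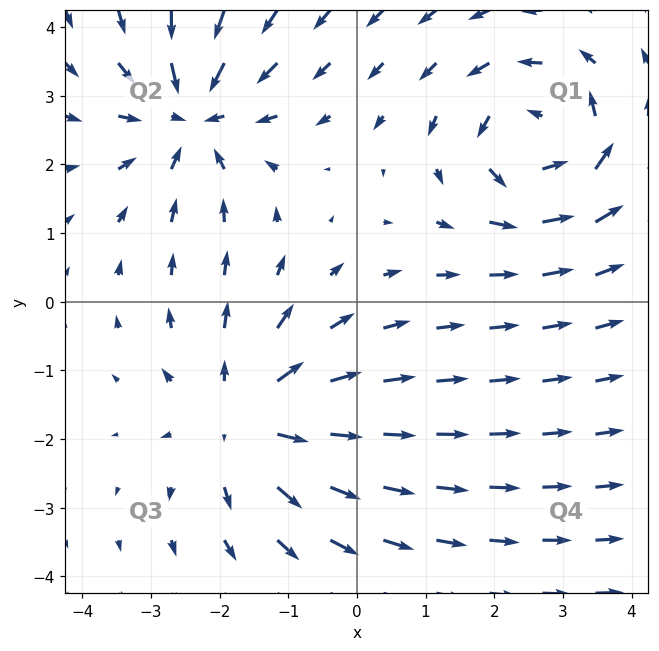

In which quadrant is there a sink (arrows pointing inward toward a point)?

The sink sits at approximately (-2.4, 2.7), which lies in quadrant Q2. The divergence there is about -3, negative as expected for a sink.

Q2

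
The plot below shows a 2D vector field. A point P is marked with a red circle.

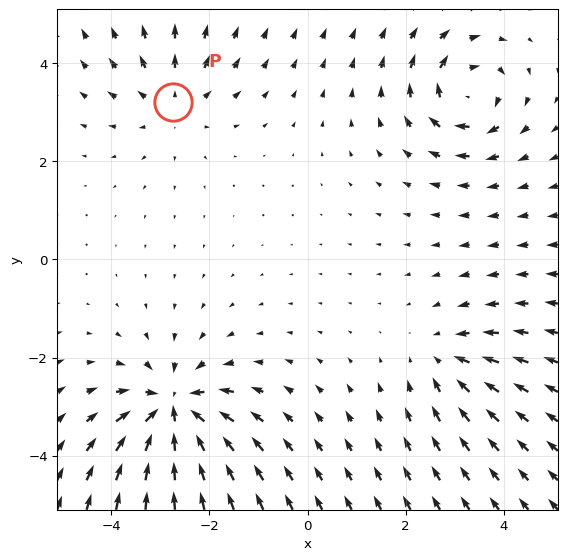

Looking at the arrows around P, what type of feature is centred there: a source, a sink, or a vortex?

source

At P (-2.7, 3.2) the arrows spread outward. Divergence about +3, curl ≈0 — positive divergence with near-zero curl is a source.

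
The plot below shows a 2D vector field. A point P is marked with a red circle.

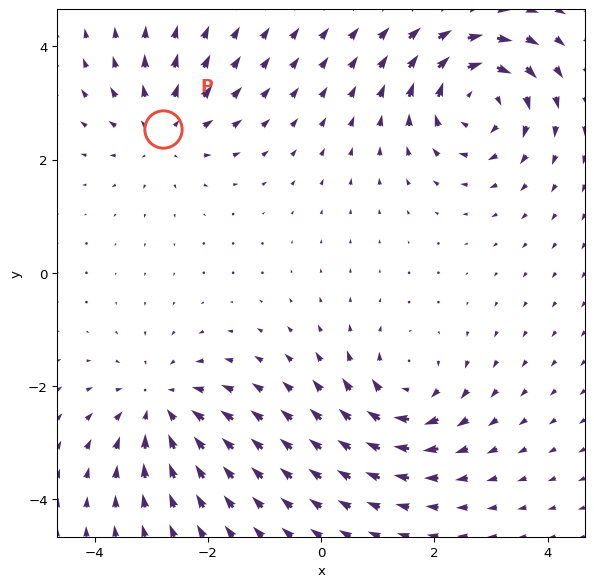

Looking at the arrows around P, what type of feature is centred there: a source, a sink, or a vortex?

source

At P (-2.8, 2.5) the arrows spread outward. Divergence about +4, curl ≈0 — positive divergence with near-zero curl is a source.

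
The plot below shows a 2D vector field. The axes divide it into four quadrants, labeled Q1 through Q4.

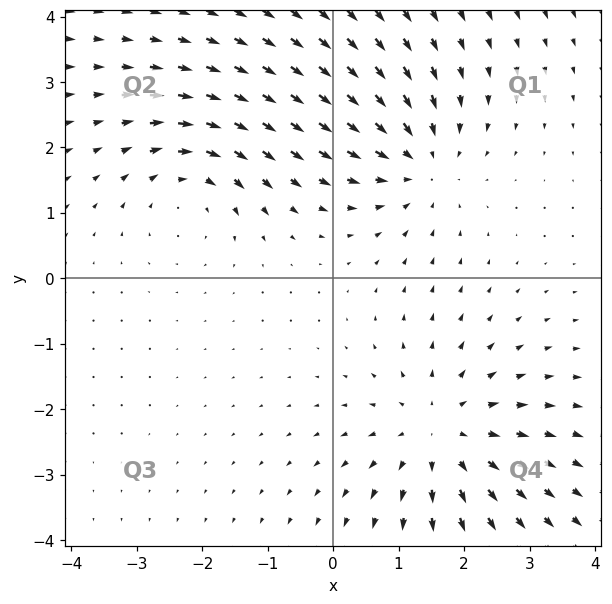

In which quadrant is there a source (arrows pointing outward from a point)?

Q4

The source sits at approximately (1.7, -2.4), which lies in quadrant Q4. The divergence there is about +3, positive as expected for a source.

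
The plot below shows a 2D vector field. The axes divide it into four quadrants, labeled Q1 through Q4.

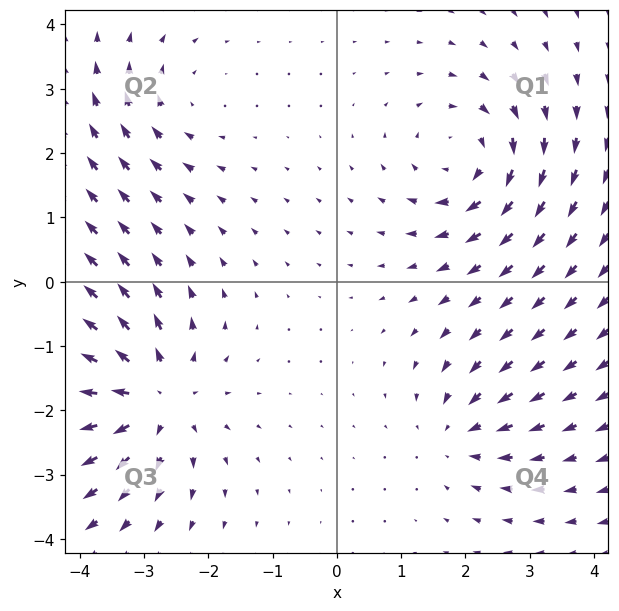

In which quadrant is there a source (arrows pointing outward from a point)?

The source sits at approximately (-2.9, -1.8), which lies in quadrant Q3. The divergence there is about +5, positive as expected for a source.

Q3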